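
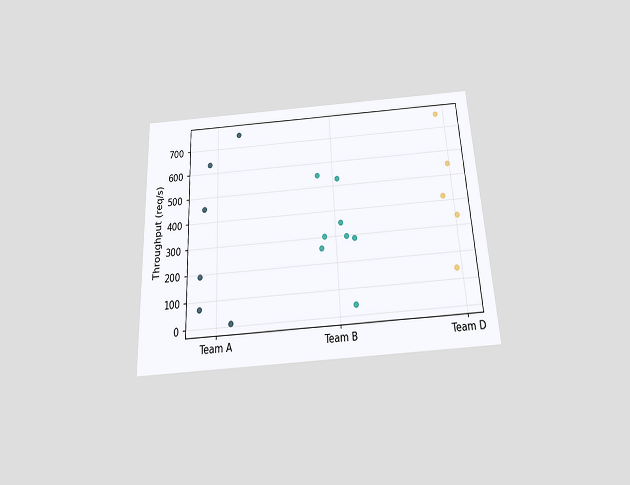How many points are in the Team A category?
6

The chart is tilted about 3° counter-clockwise and viewed slightly from below. Counting the markers in the Team A column gives 6.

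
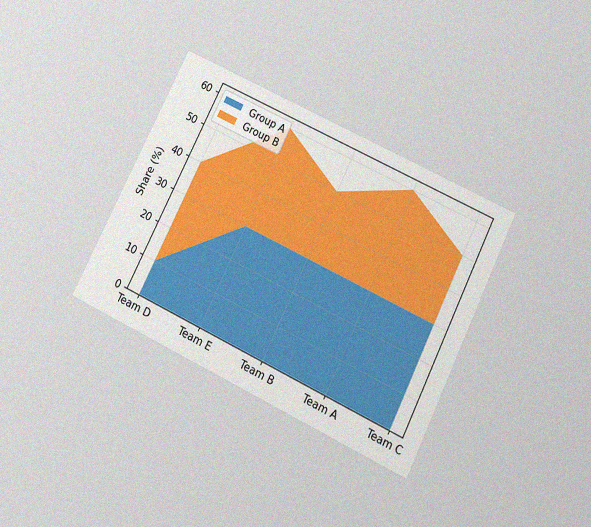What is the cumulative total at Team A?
60%

The chart is tilted about 26° clockwise and viewed slightly from below, with some photo noise. The stacked total at Team A reaches 60%.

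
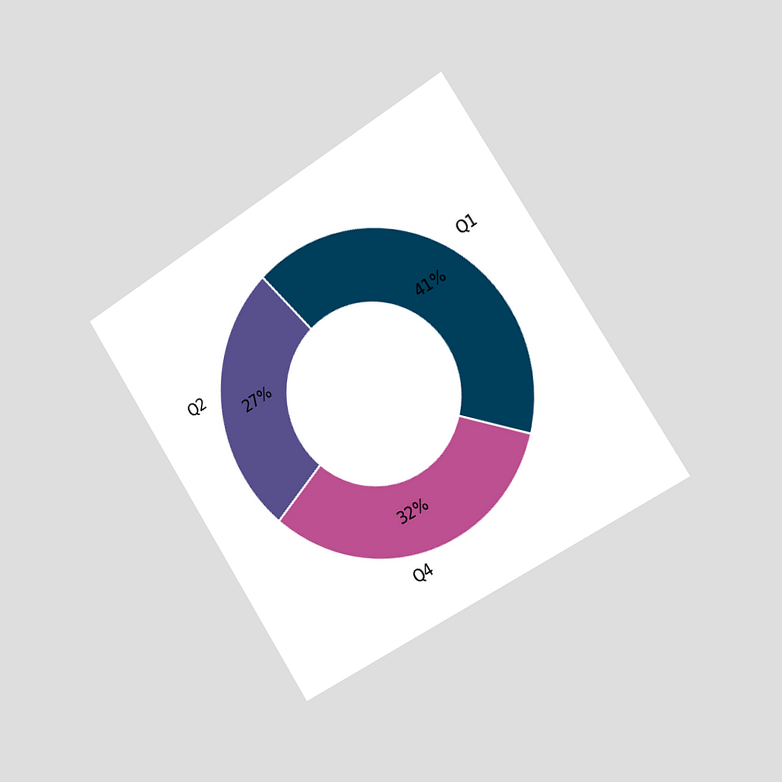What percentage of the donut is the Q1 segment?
41%

The chart is tilted about 32° counter-clockwise and viewed slightly from the right. The Q1 segment takes up 41% of the ring.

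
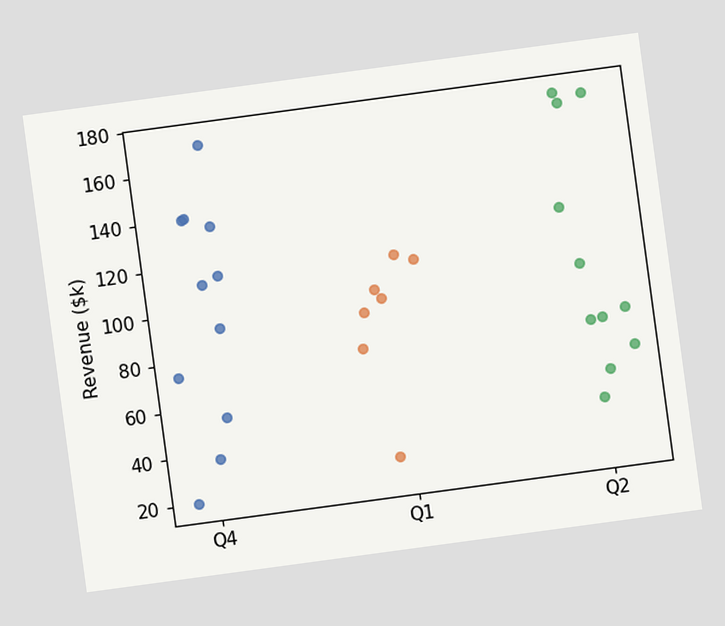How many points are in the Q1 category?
7

The chart is tilted about 8° counter-clockwise. Counting the markers in the Q1 column gives 7.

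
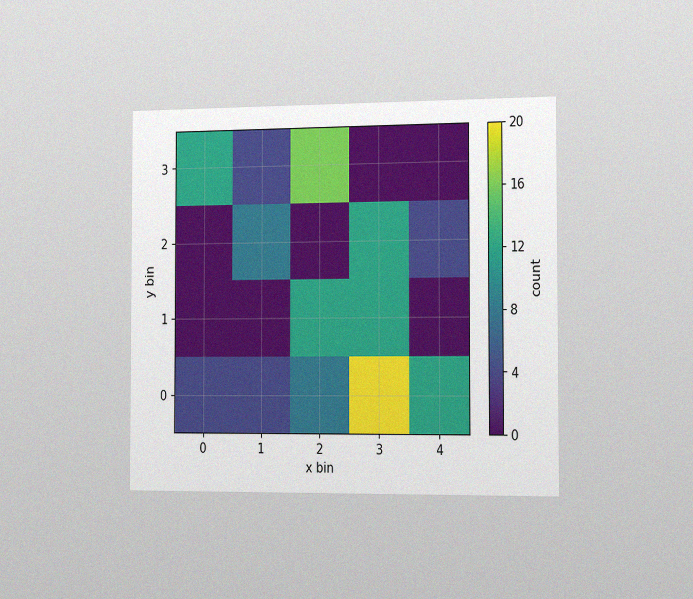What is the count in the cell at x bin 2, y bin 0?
8

The chart is viewed slightly from the right, with some photo noise. Matching the cell (2, 0) against the colorbar gives 8.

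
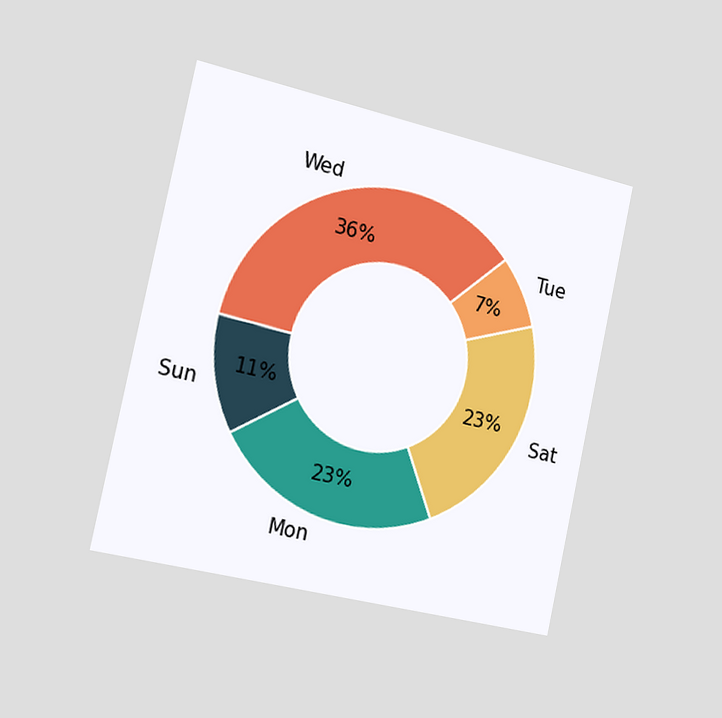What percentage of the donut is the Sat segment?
The chart is tilted about 12° clockwise and viewed slightly from the left. The Sat segment takes up 23% of the ring.

23%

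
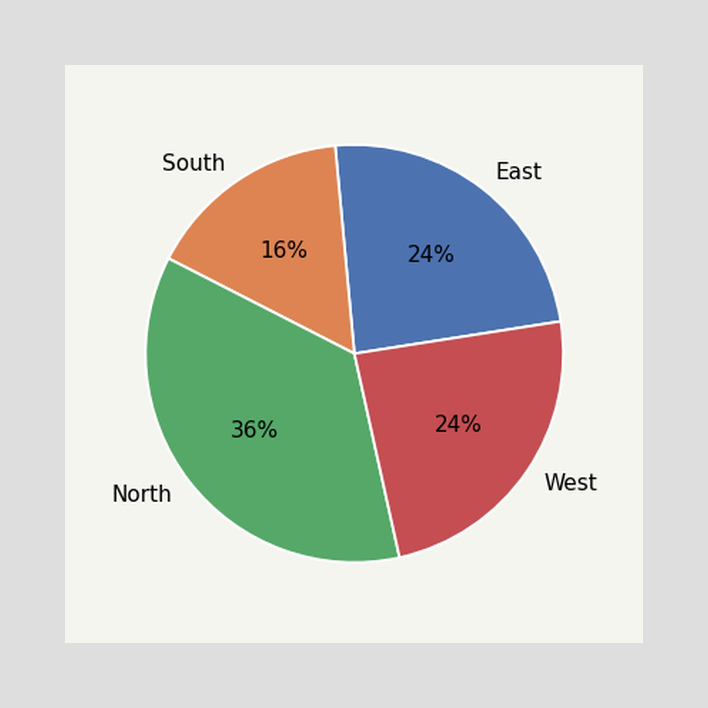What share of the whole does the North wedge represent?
36%

The North slice takes up 36% of the pie.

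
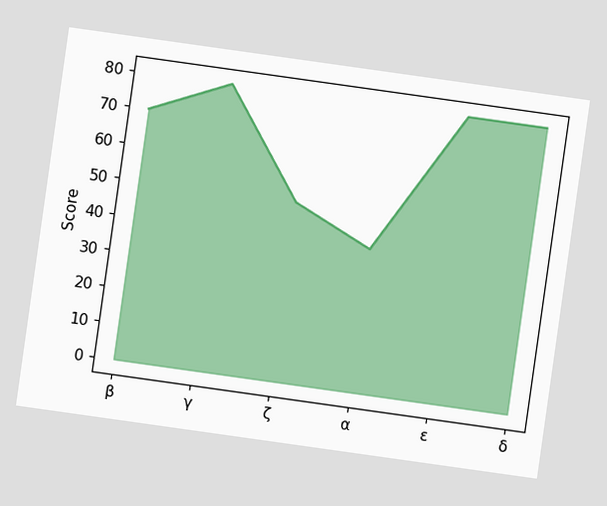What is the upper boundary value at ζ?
50

The chart is tilted about 8° clockwise. At ζ the upper boundary is at 50.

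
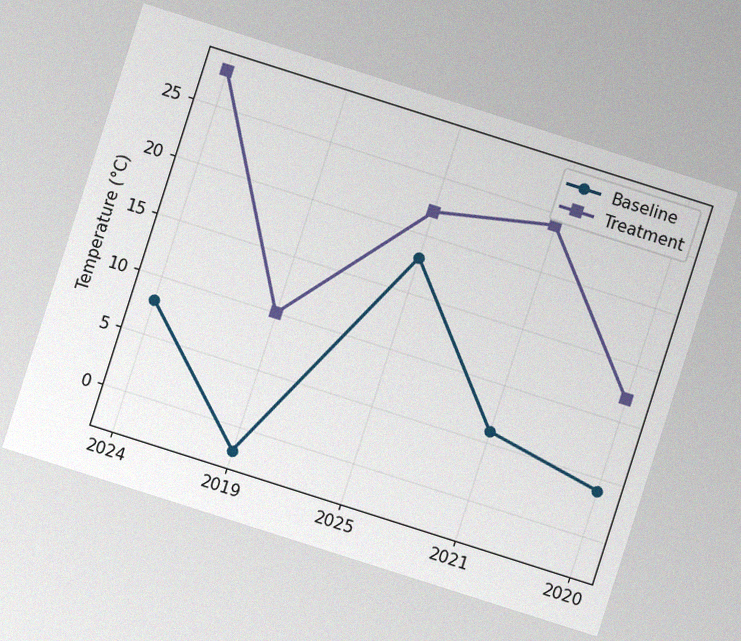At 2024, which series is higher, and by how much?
The chart is tilted about 18° clockwise, with some photo noise. At 2024, Treatment sits above the other line by 20°C.

Treatment, by 20°C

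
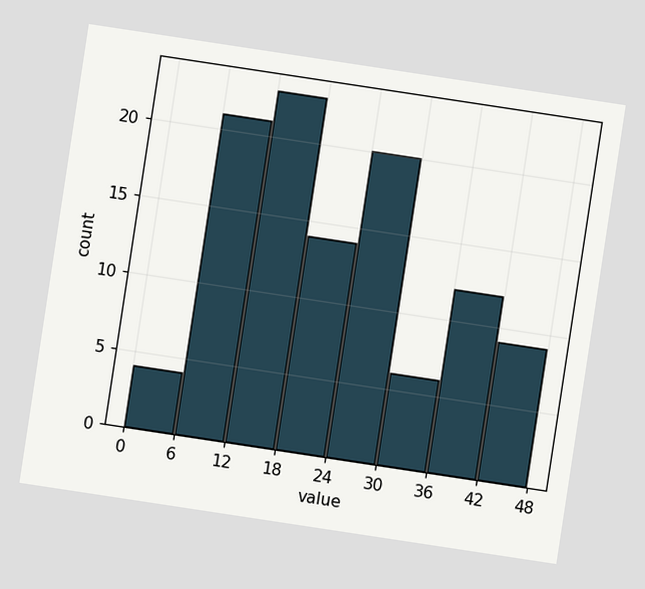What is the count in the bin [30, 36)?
The chart is tilted about 9° clockwise. The [30, 36) bin has height 6.

6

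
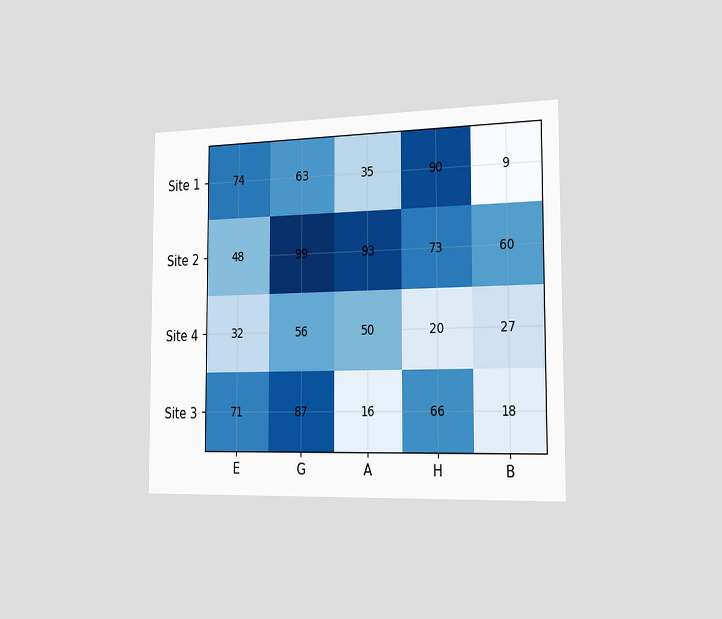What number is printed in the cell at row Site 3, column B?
18

The chart is viewed slightly from the right. The (Site 3, B) cell reads 18.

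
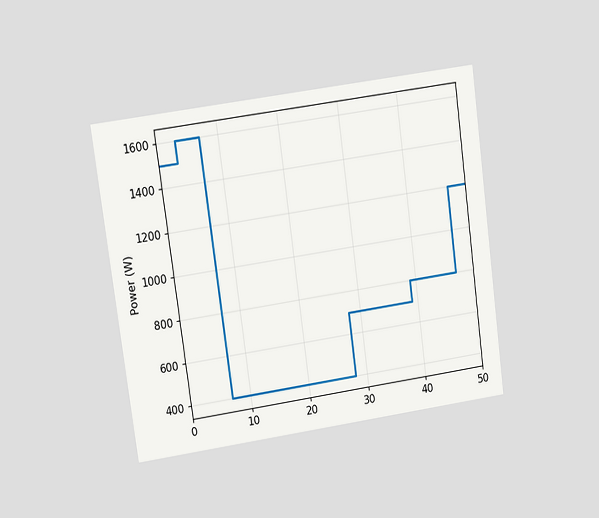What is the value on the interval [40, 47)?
The chart is tilted about 8° counter-clockwise and viewed at a slight angle. On [40, 47) the step sits at 800W.

800W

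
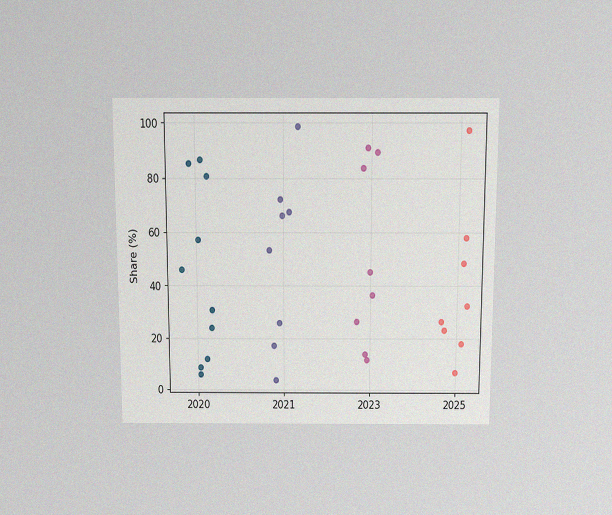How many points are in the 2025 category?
The chart is viewed slightly from above, with some photo noise. Counting the markers in the 2025 column gives 8.

8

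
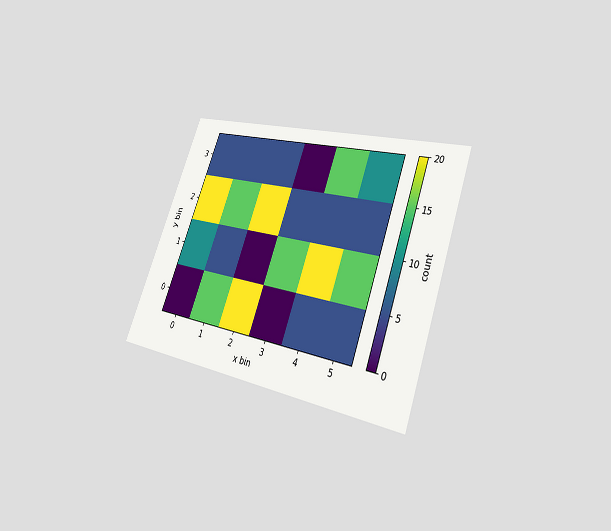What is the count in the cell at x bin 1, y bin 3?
The chart is tilted about 20° clockwise and viewed at a slight angle. Matching the cell (1, 3) against the colorbar gives 5.

5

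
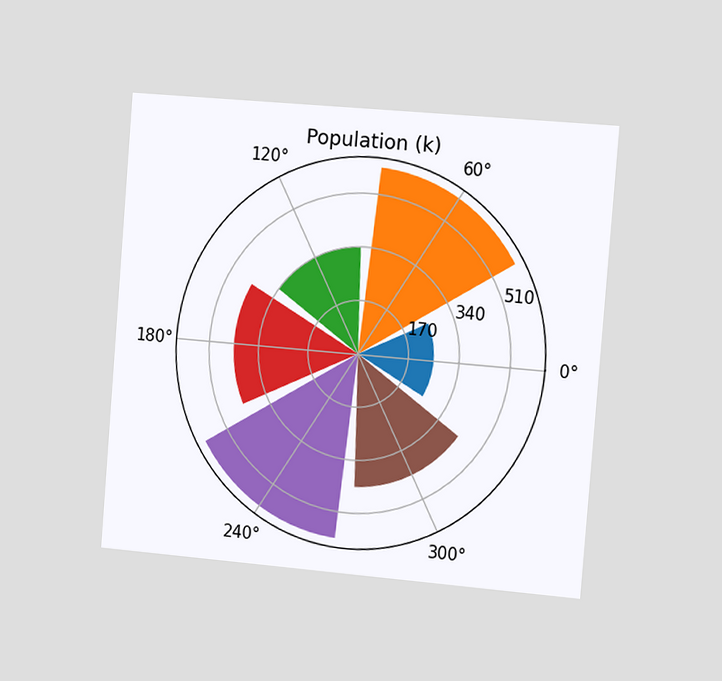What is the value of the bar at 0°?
The chart is tilted about 5° clockwise and viewed slightly from the right. The bar at 0° reaches 255k on the radial axis.

255k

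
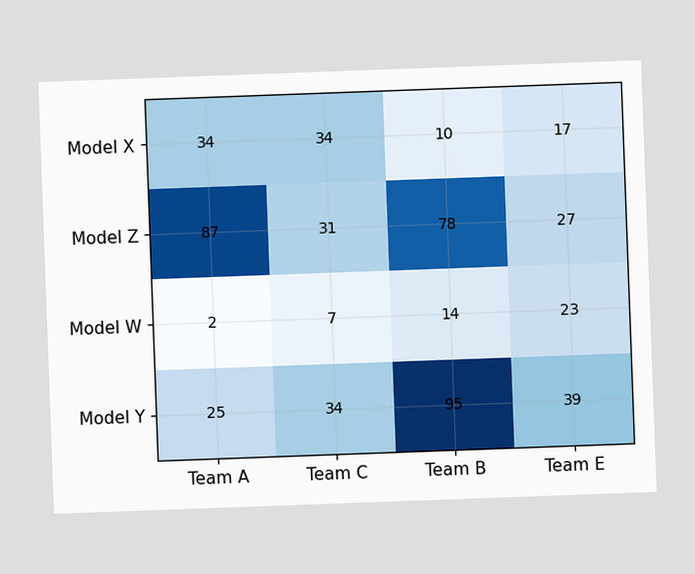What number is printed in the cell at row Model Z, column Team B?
The chart is tilted about 2° counter-clockwise. The (Model Z, Team B) cell reads 78.

78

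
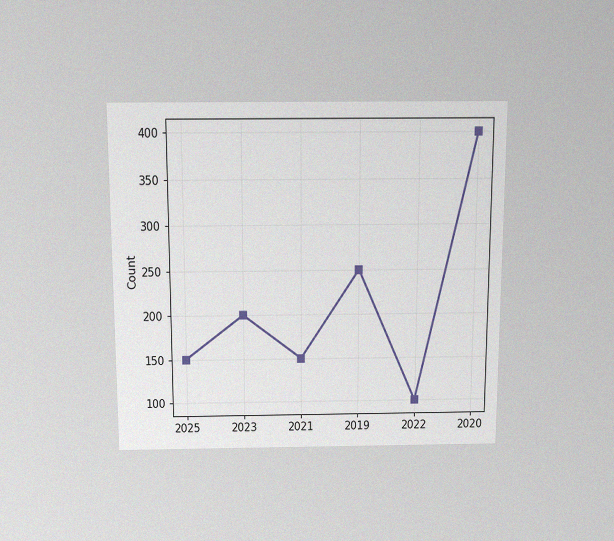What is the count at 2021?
The chart is viewed slightly from above, with some photo noise. At 2021, the line is at 150.

150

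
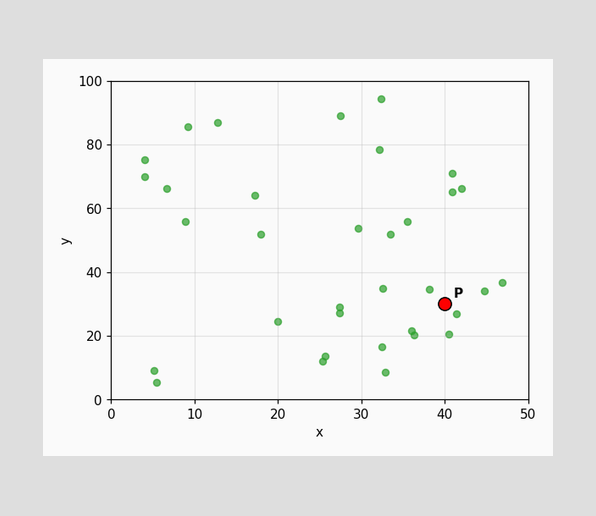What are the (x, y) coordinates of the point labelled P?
Following the gridlines from P to each axis, P sits at (40, 30).

(40, 30)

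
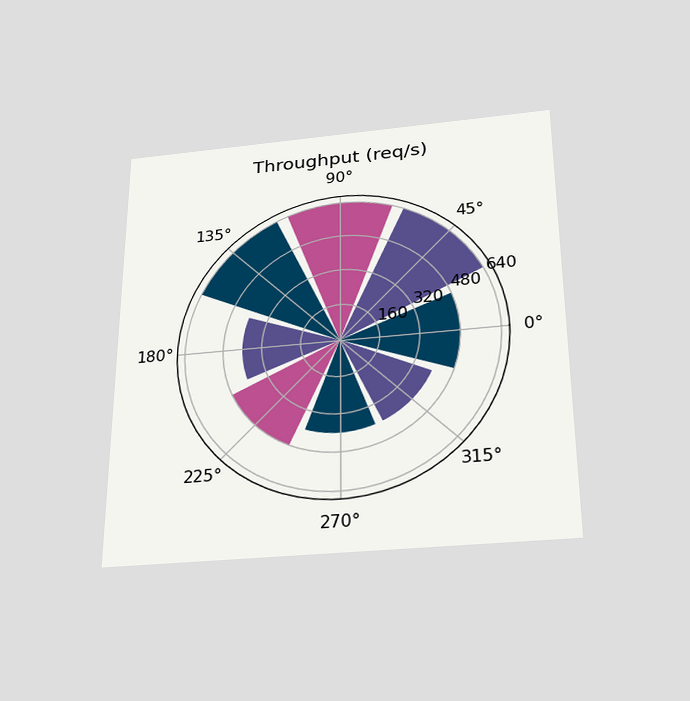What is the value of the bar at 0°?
480req/s

The chart is viewed slightly from below. The bar at 0° reaches 480req/s on the radial axis.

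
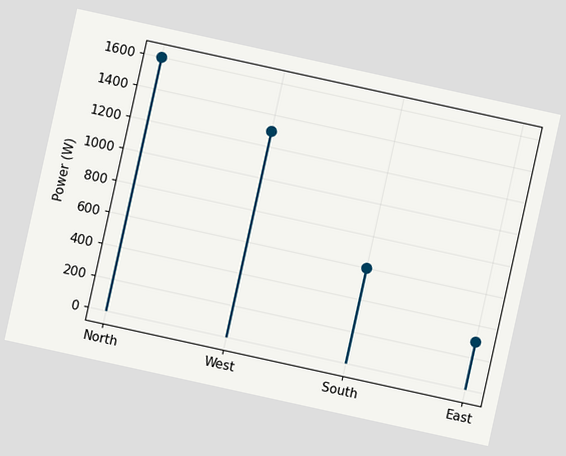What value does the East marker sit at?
300W

The chart is tilted about 12° clockwise. The East marker sits at 300W.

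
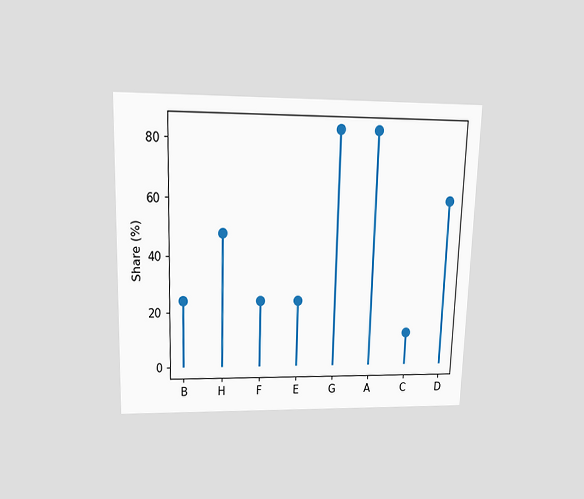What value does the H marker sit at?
48%

The chart is viewed slightly from above. The H marker sits at 48%.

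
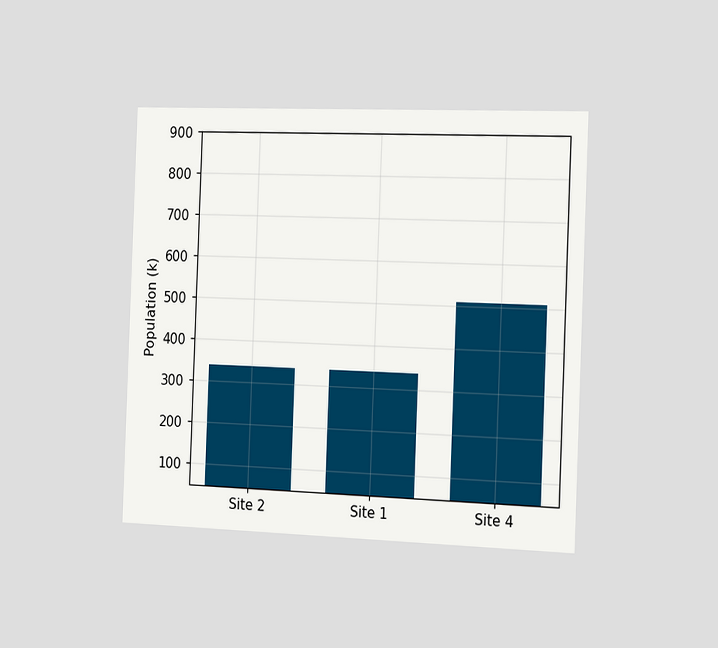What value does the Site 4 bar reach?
The chart is tilted about 2° clockwise and viewed slightly from the right. Reading along the chart's y-axis, the Site 4 bar reaches 510k.

510k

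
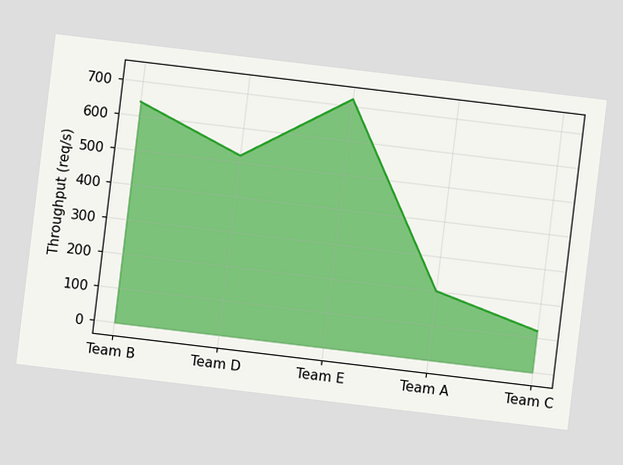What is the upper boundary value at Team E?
The chart is tilted about 7° clockwise. At Team E the upper boundary is at 720req/s.

720req/s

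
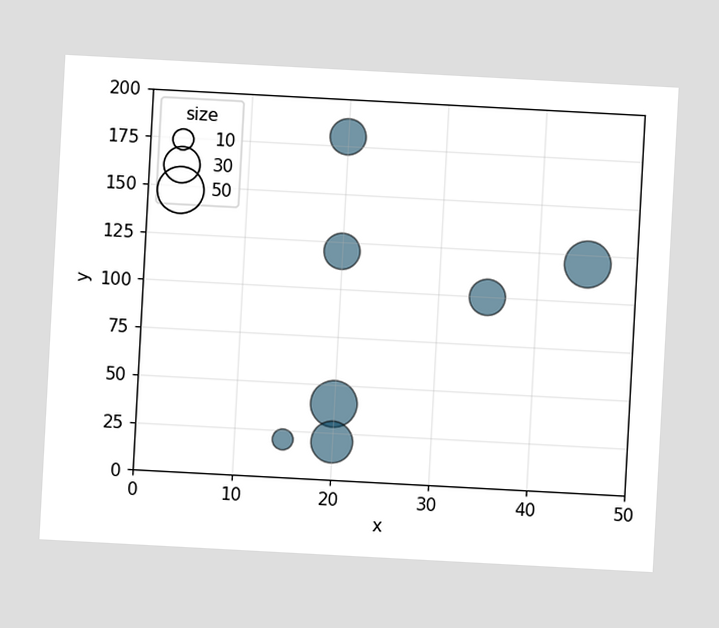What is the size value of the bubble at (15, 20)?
10

The chart is tilted about 3° clockwise. Matching the bubble at (15, 20) against the size legend gives 10.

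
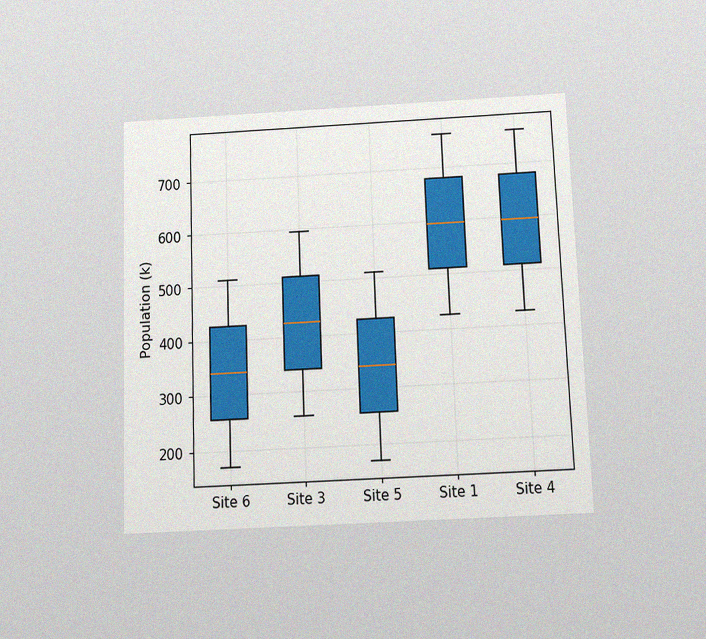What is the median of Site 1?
The chart is tilted about 2° counter-clockwise and viewed slightly from below, with some photo noise. The median line in the Site 1 box sits at 595k.

595k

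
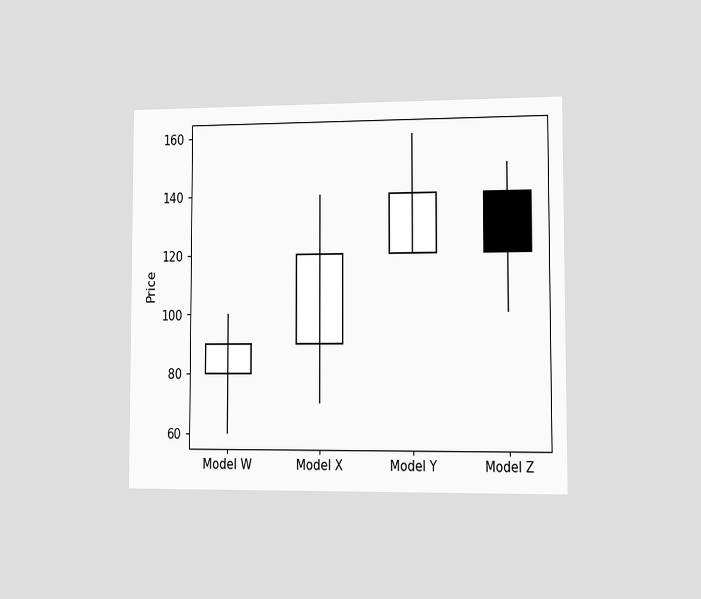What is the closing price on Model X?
120

The chart is viewed slightly from the right. The Model X candle closes at 120.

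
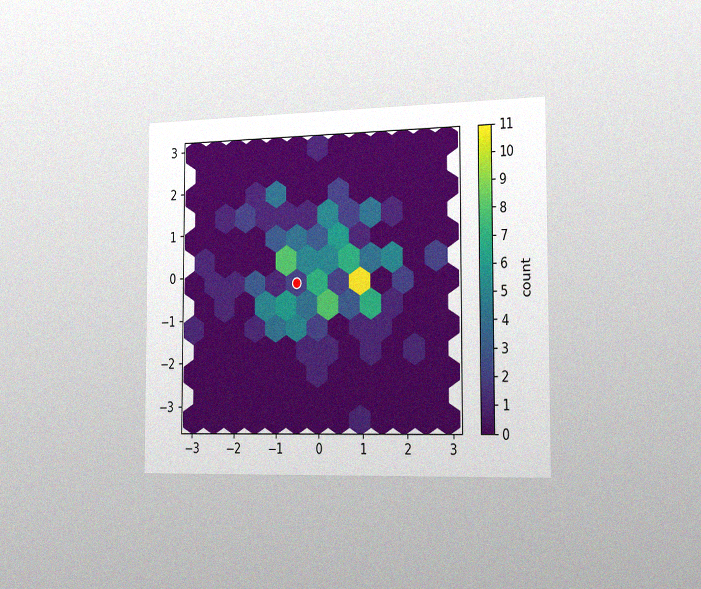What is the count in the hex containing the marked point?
The chart is viewed slightly from the right, with some photo noise. The marked hex reads 2 on the colorbar.

2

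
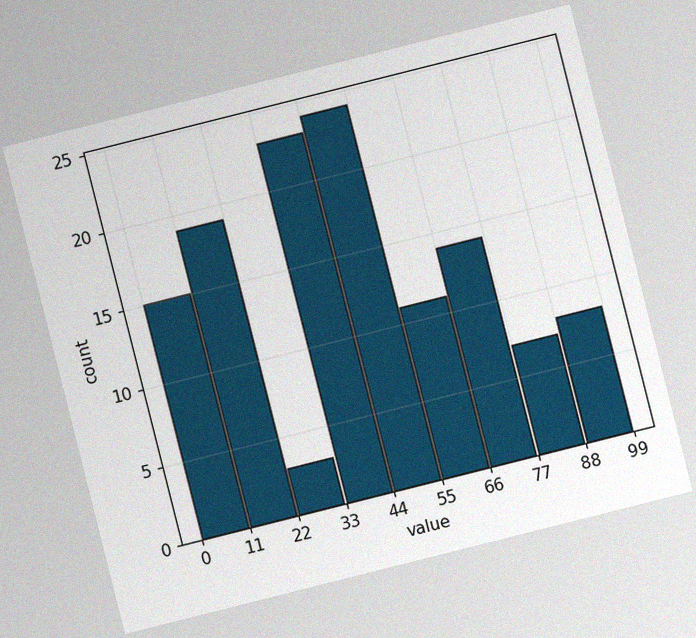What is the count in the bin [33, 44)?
The chart is tilted about 14° counter-clockwise, with some photo noise. The [33, 44) bin has height 23.

23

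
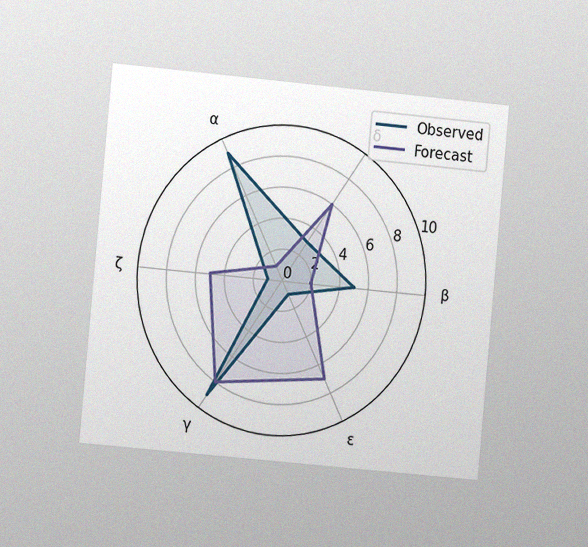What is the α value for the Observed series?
The chart is tilted about 5° clockwise and viewed at a slight angle, with some photo noise. On the α axis, Observed reaches 9.

9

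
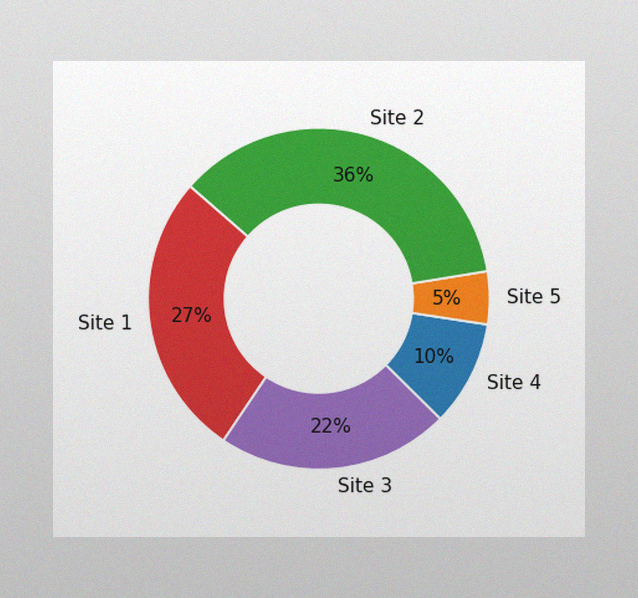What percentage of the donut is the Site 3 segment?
22%

The image has some photo noise and uneven lighting. The Site 3 segment takes up 22% of the ring.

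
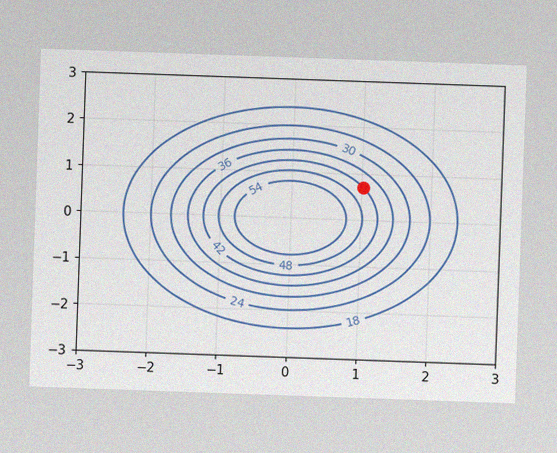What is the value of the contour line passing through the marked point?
The chart is tilted about 2° clockwise, with some photo noise. The marked point sits on the contour labelled 42.

42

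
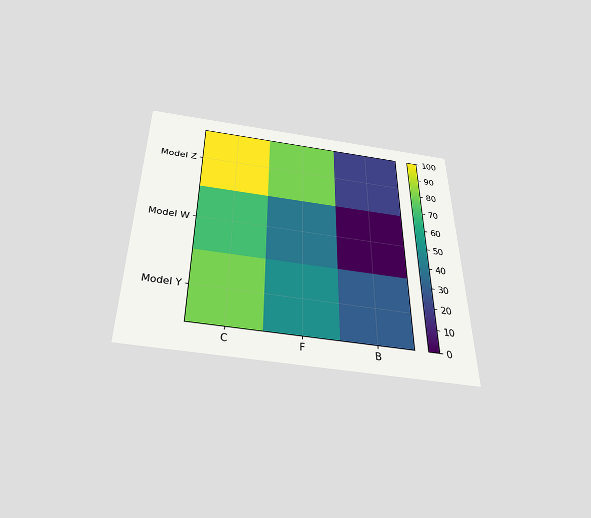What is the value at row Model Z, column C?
100

The chart is viewed slightly from below. Matching cell (Model Z, C) against the colorbar gives 100.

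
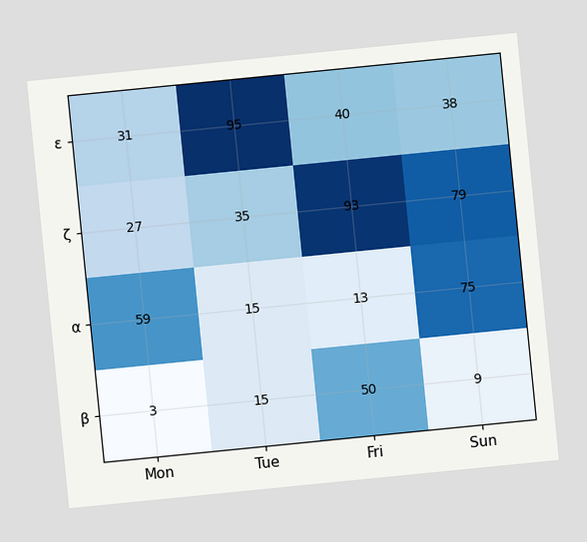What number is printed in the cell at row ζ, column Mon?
27

The chart is tilted about 6° counter-clockwise. The (ζ, Mon) cell reads 27.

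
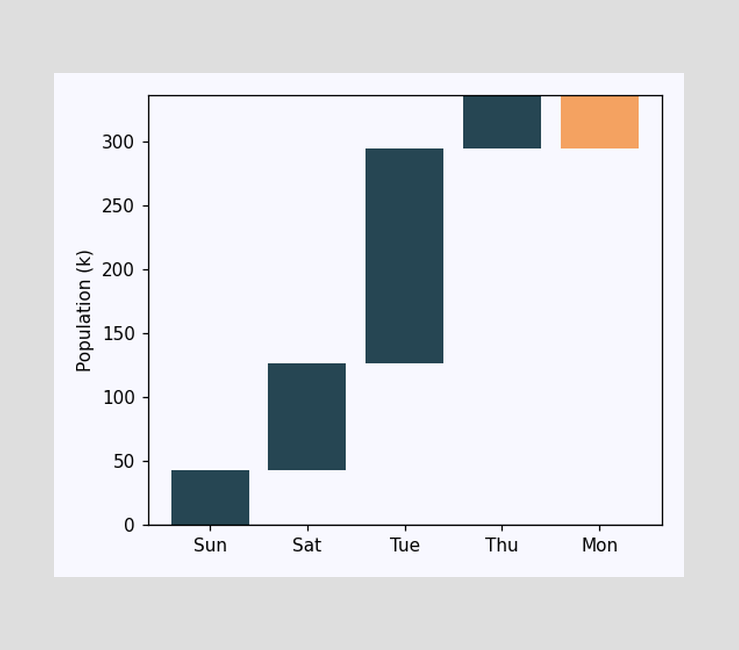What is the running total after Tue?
294k

After Tue the running total reaches 294k.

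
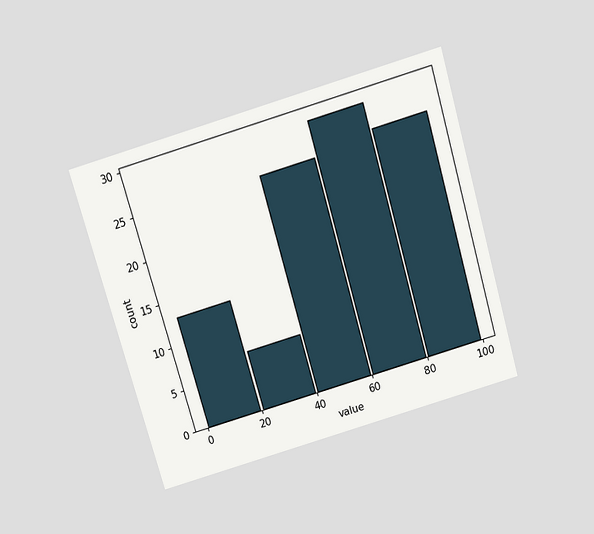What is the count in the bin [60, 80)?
The chart is tilted about 16° counter-clockwise and viewed slightly from above. The [60, 80) bin has height 29.

29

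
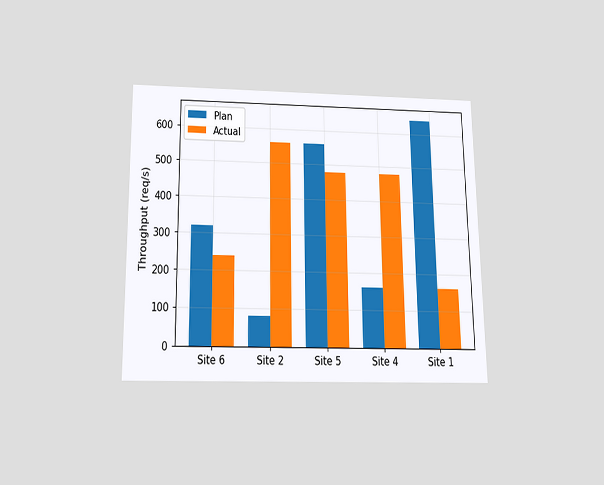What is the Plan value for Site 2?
80req/s

The chart is viewed slightly from below. The Plan bar at Site 2 reaches 80req/s on the y-axis.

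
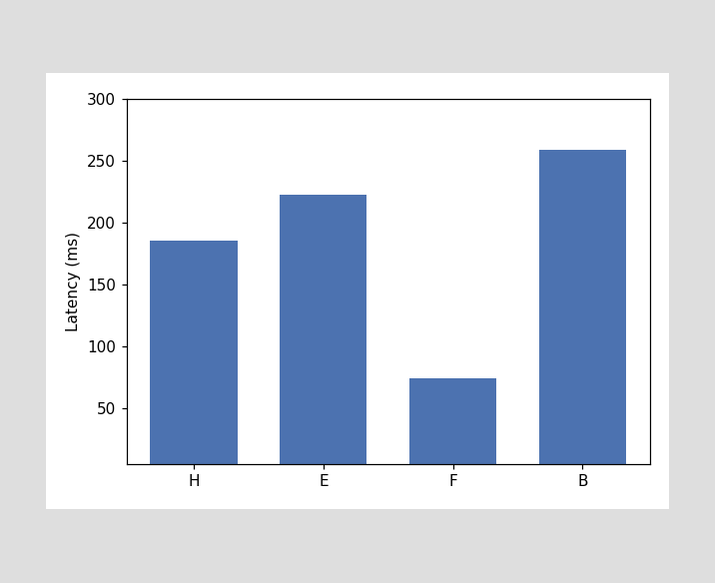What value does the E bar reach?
222ms

Reading along the chart's y-axis, the E bar reaches 222ms.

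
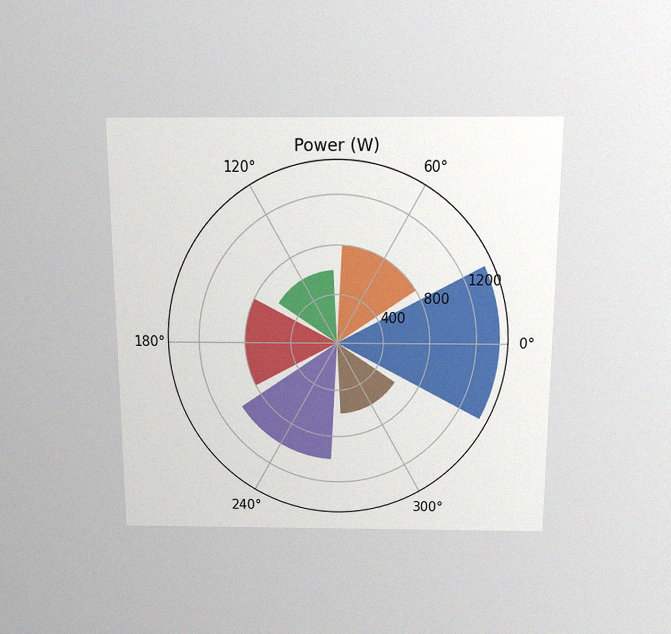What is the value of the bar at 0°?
1400W

The chart is viewed slightly from above, with some photo noise. The bar at 0° reaches 1400W on the radial axis.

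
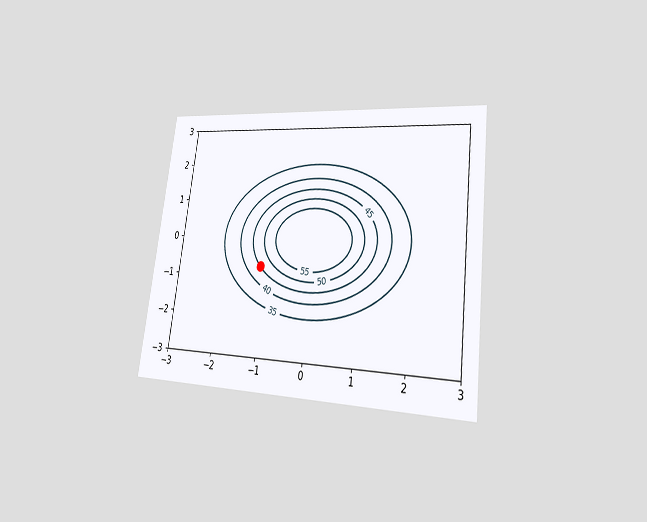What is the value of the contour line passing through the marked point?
45

The chart is tilted about 7° clockwise and viewed slightly from the right. The marked point sits on the contour labelled 45.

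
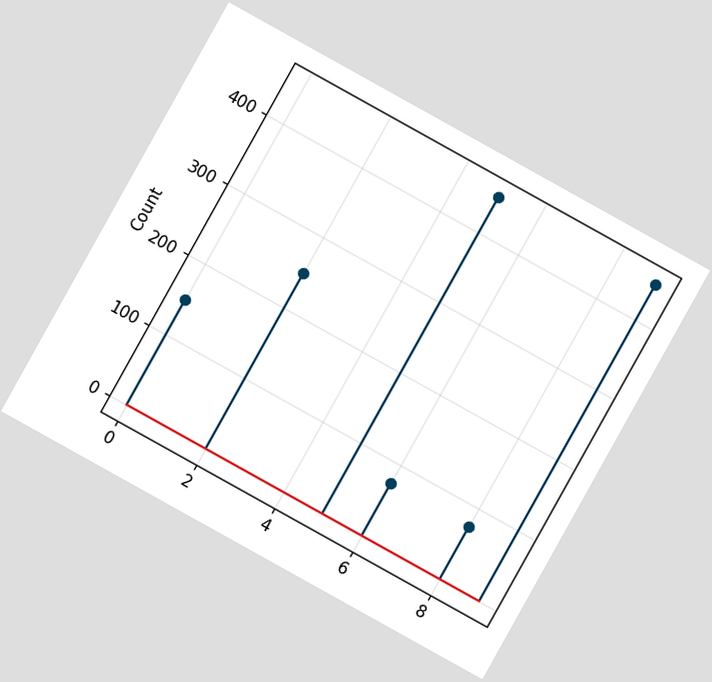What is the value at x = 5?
The chart is tilted about 29° clockwise. The stem at x=5 reaches 450.

450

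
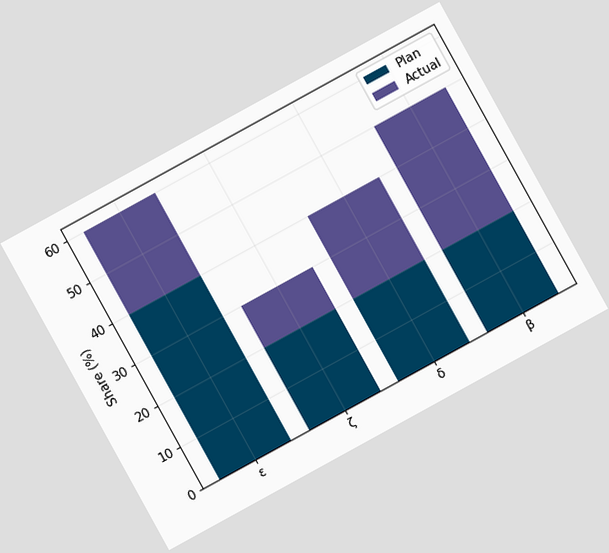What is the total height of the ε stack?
60%

The chart is tilted about 29° counter-clockwise. The ε stack's top reaches 60% on the y-axis.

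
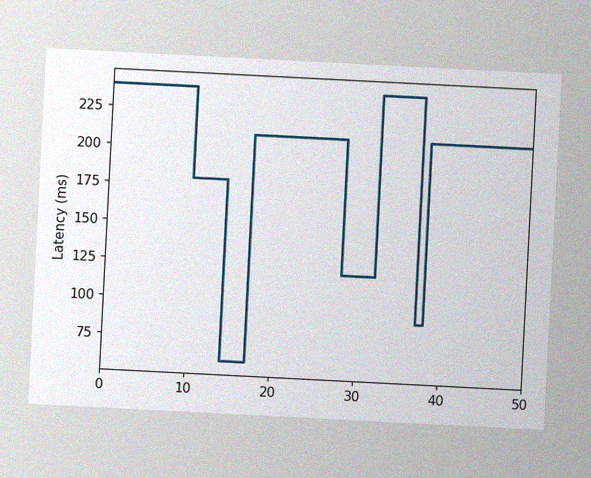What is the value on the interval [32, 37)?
The chart is tilted about 3° clockwise, with some photo noise. On [32, 37) the step sits at 240ms.

240ms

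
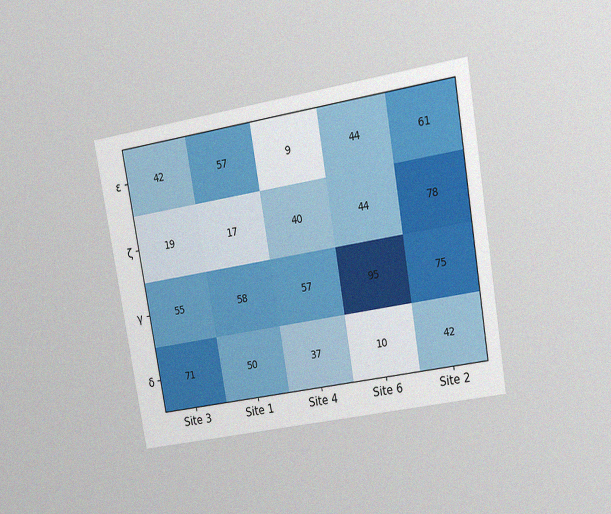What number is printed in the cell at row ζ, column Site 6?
The chart is tilted about 10° counter-clockwise and viewed at a slight angle, with some photo noise. The (ζ, Site 6) cell reads 44.

44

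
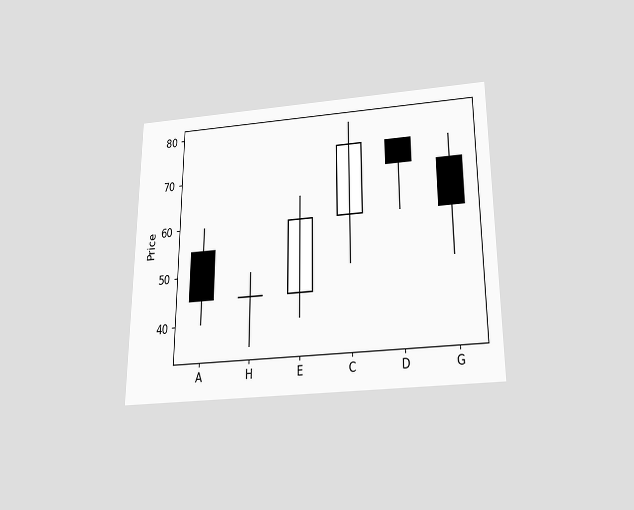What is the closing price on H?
The chart is viewed slightly from below. The H candle closes at 45.

45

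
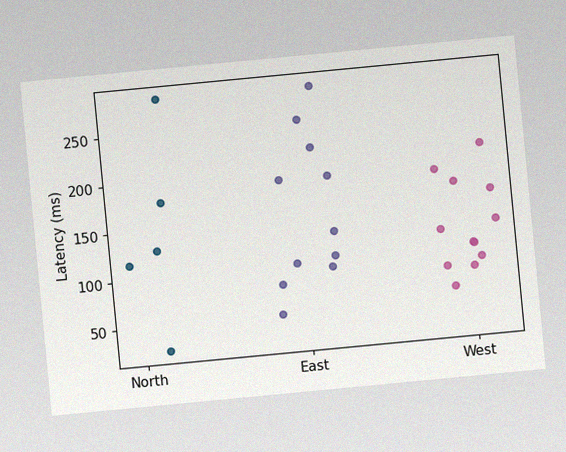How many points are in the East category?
11

The chart is tilted about 5° counter-clockwise, with some photo noise. Counting the markers in the East column gives 11.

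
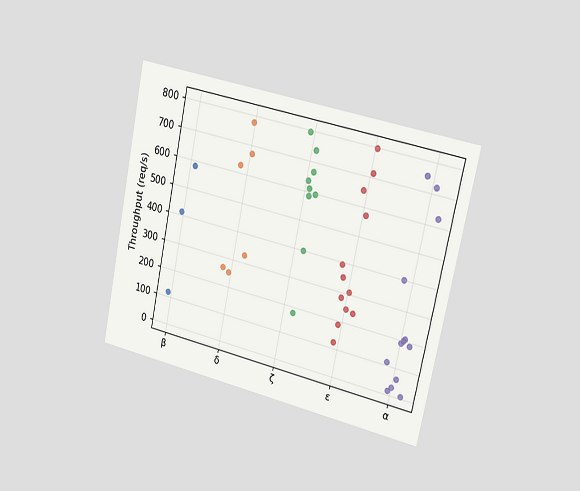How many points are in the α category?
13

The chart is tilted about 12° clockwise and viewed slightly from the right. Counting the markers in the α column gives 13.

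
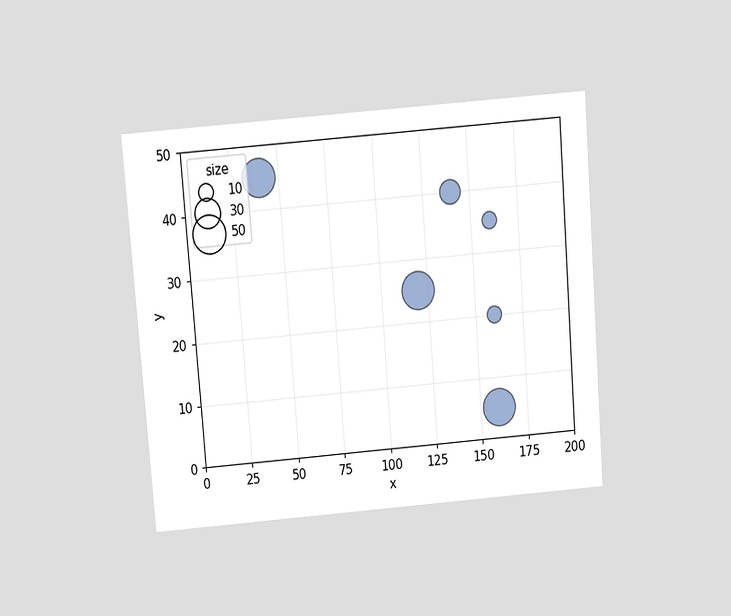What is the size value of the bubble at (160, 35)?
The chart is tilted about 4° counter-clockwise and viewed slightly from above. Matching the bubble at (160, 35) against the size legend gives 10.

10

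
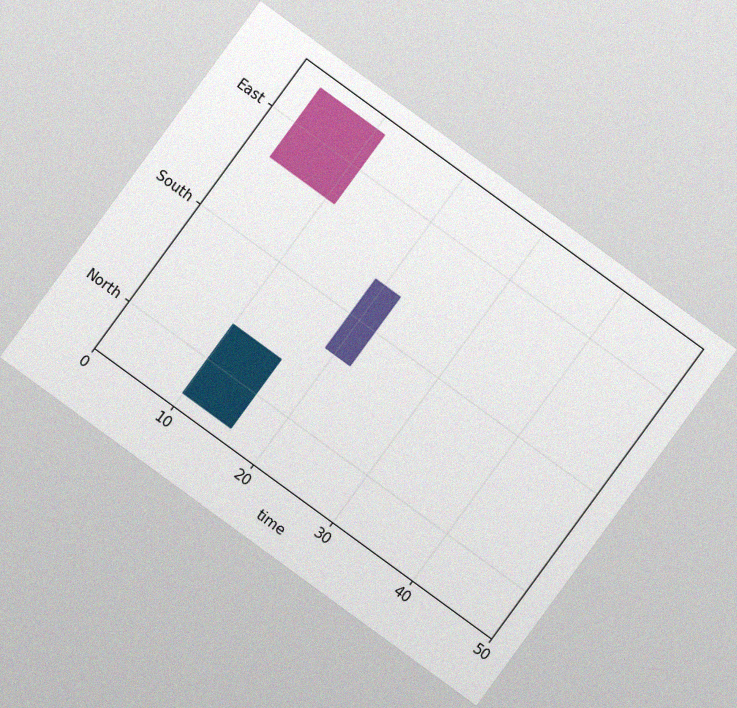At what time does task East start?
3

The chart is tilted about 36° clockwise, with some photo noise. The East bar begins at t=3.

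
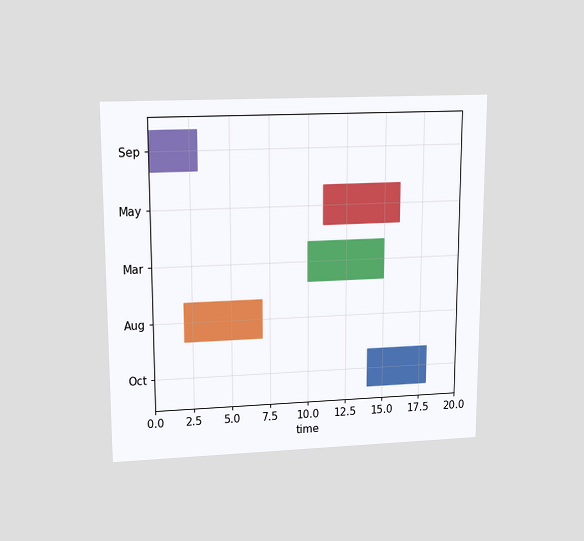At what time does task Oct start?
The chart is viewed slightly from above. The Oct bar begins at t=14.

14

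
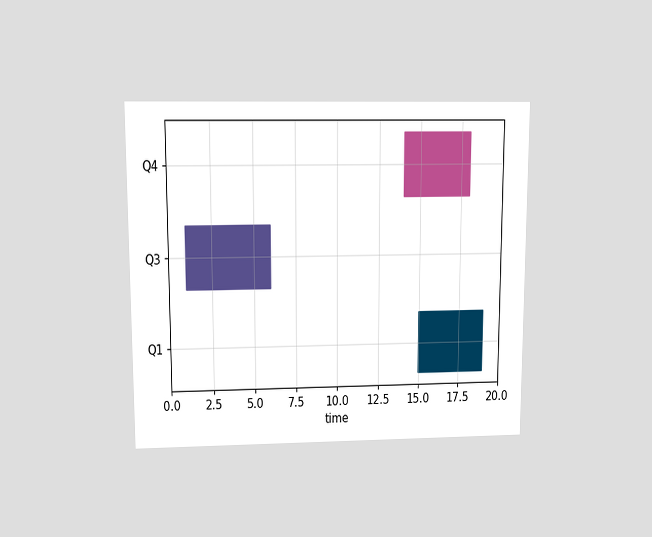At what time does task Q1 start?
15

The chart is viewed slightly from above. The Q1 bar begins at t=15.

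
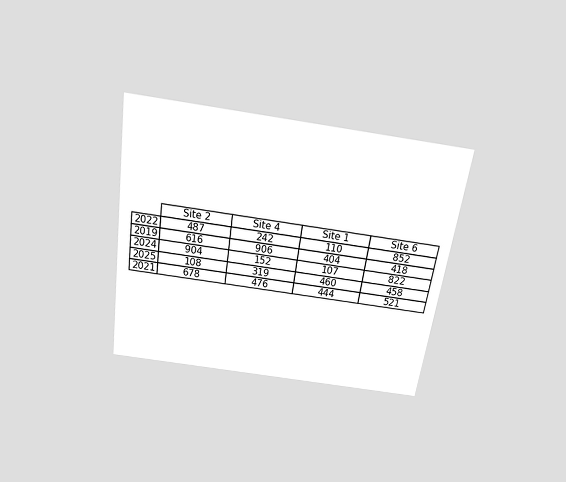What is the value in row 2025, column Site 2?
The chart is tilted about 8° clockwise and viewed slightly from above. The (2025, Site 2) cell reads 108.

108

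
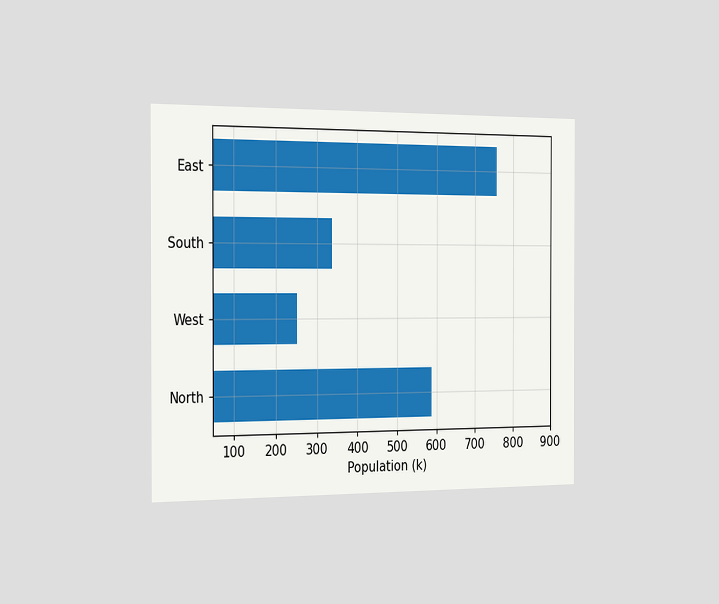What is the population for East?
756k

The chart is viewed slightly from the left. Reading along the chart's x-axis, the East bar reaches 756k.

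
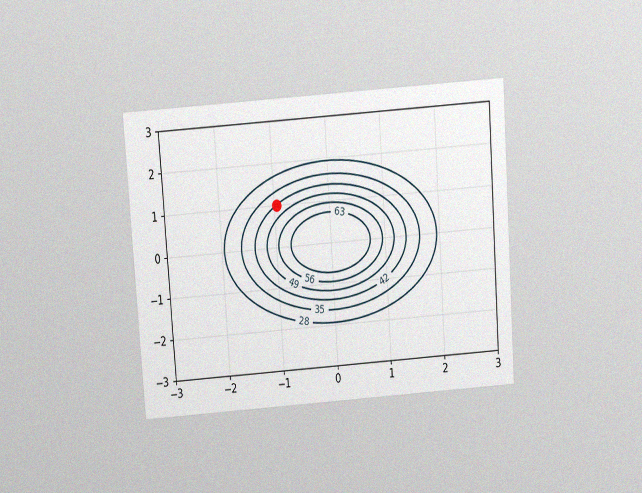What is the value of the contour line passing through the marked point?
The chart is tilted about 4° counter-clockwise and viewed slightly from above, with some photo noise. The marked point sits on the contour labelled 42.

42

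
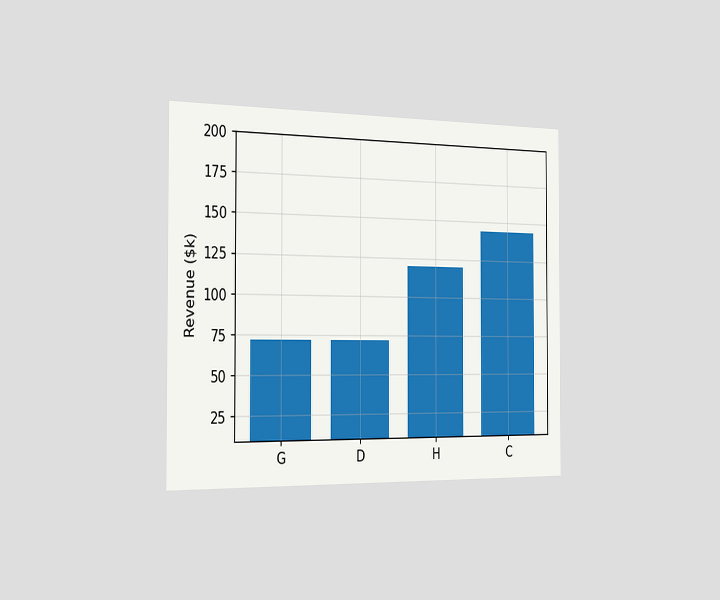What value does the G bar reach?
$72k

The chart is viewed slightly from the left. Reading along the chart's y-axis, the G bar reaches $72k.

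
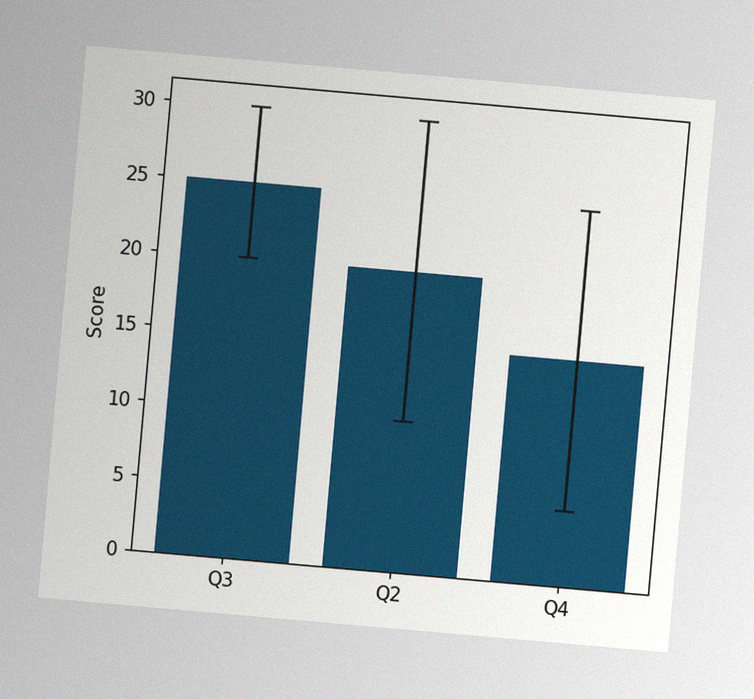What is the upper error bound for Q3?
30

The chart is tilted about 5° clockwise, with some photo noise. The Q3 bar's upper whisker reaches 30.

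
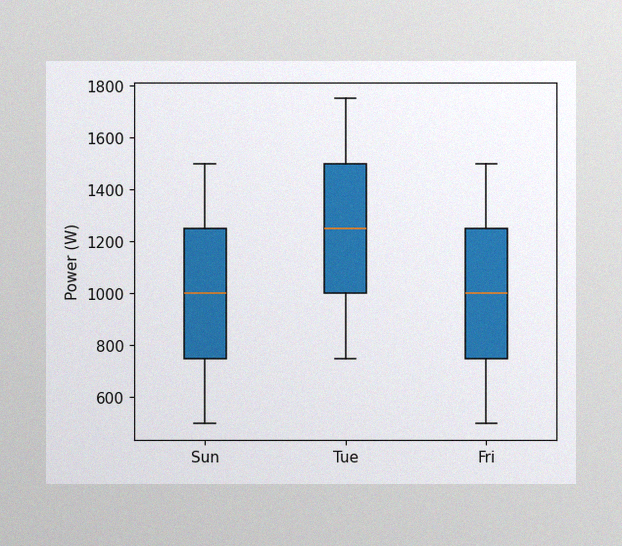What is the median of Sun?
1000W

The image has some photo noise and uneven lighting. The median line in the Sun box sits at 1000W.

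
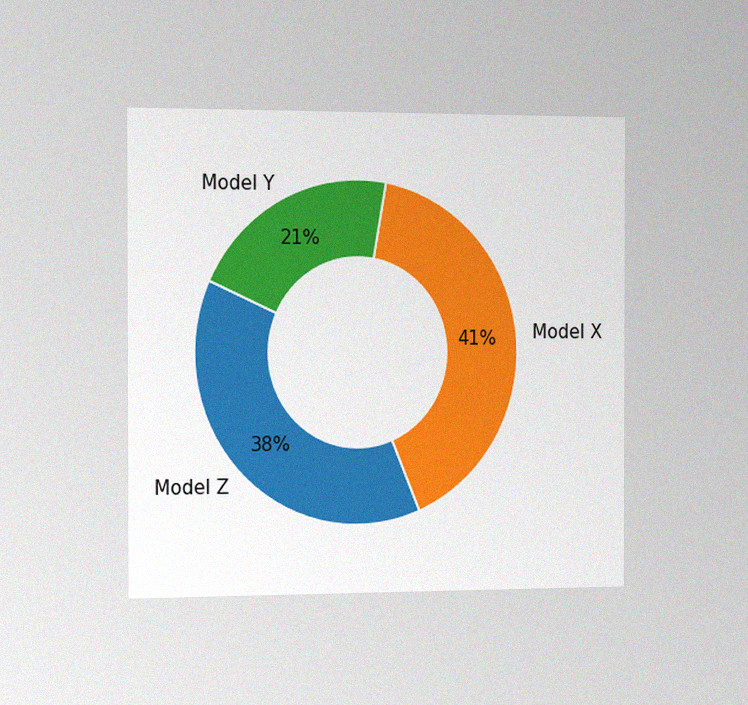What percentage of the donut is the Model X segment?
The chart is viewed slightly from the left, with some photo noise. The Model X segment takes up 41% of the ring.

41%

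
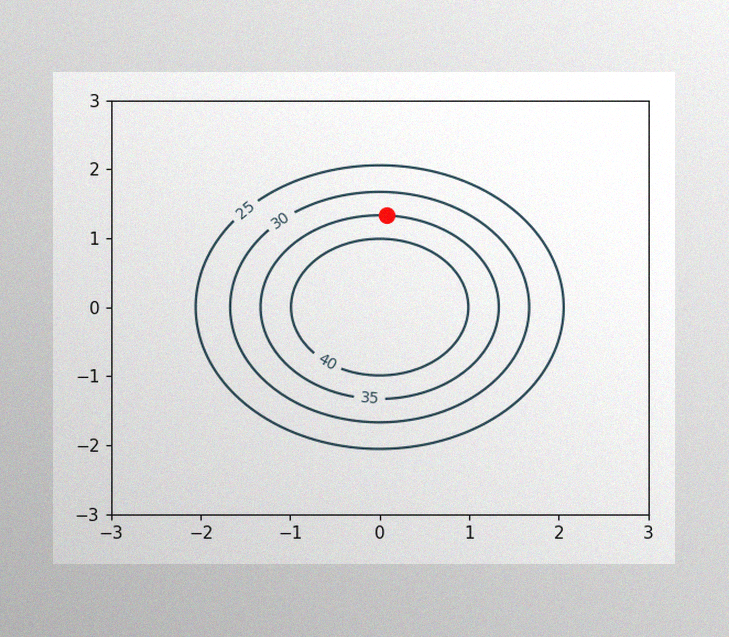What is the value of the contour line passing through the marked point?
The image has some photo noise and uneven lighting. The marked point sits on the contour labelled 35.

35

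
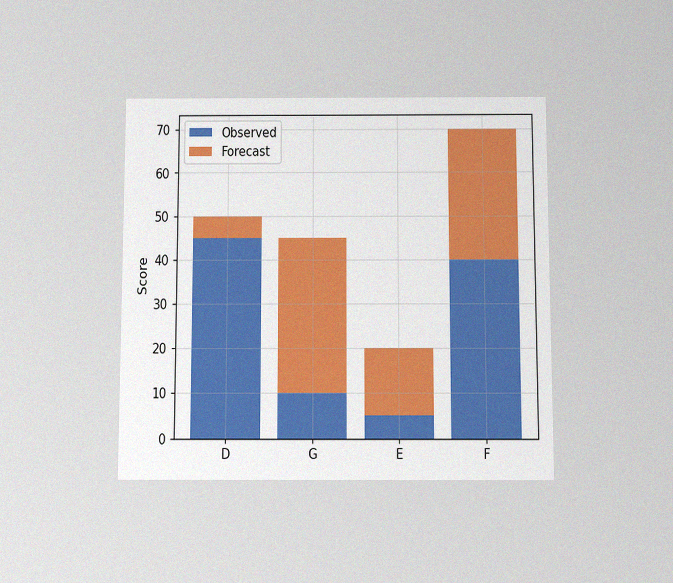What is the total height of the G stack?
The chart is viewed slightly from below, with some photo noise. The G stack's top reaches 45 on the y-axis.

45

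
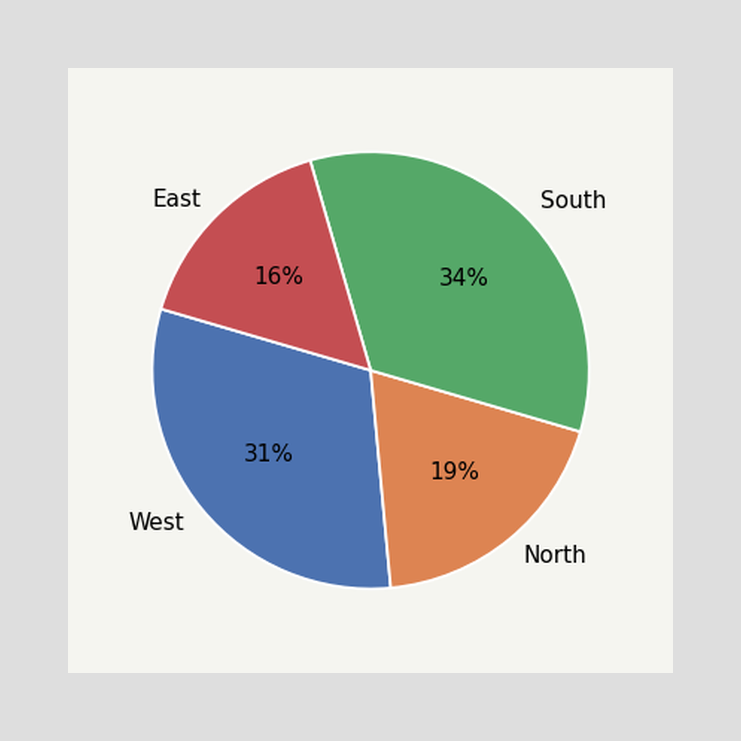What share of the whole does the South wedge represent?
The South slice takes up 34% of the pie.

34%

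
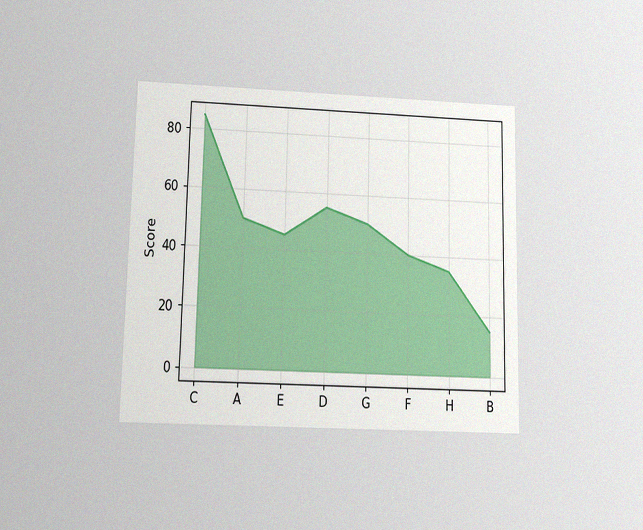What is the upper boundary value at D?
The chart is viewed slightly from below, with some photo noise. At D the upper boundary is at 55.

55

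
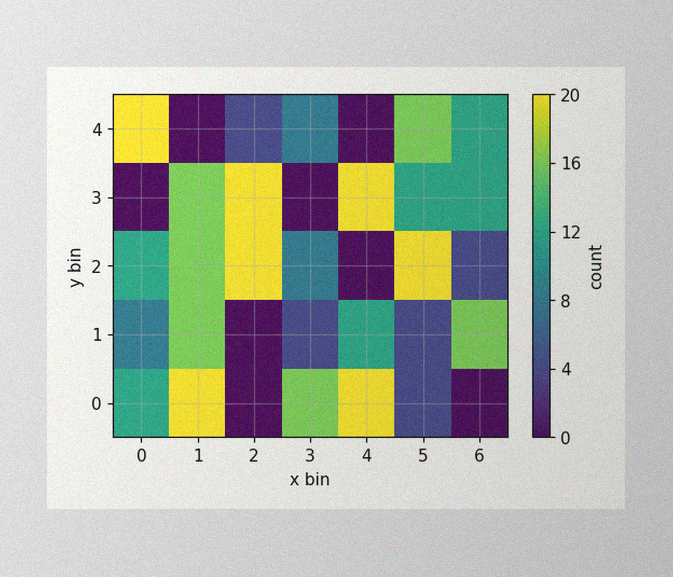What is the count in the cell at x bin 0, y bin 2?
12

The image has some photo noise and uneven lighting. Matching the cell (0, 2) against the colorbar gives 12.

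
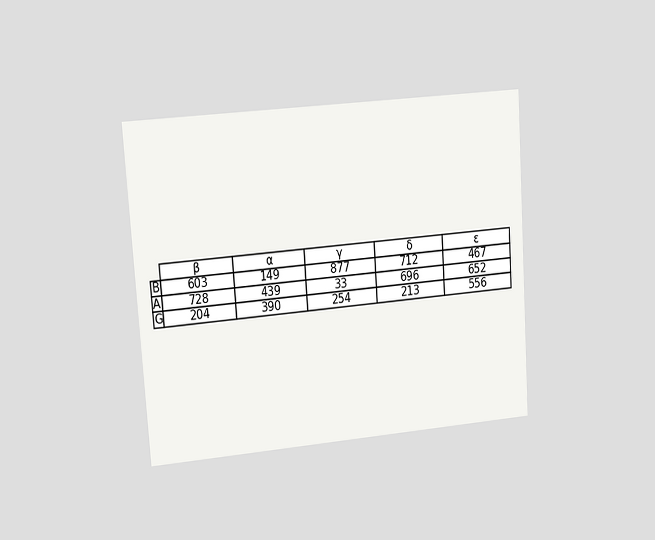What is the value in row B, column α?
The chart is tilted about 4° counter-clockwise and viewed at a slight angle. The (B, α) cell reads 149.

149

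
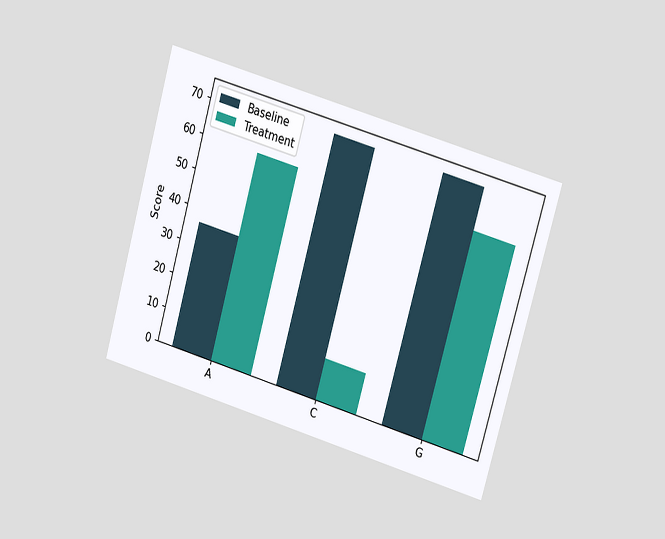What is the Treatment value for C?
The chart is tilted about 16° clockwise and viewed at a slight angle. The Treatment bar at C reaches 12 on the y-axis.

12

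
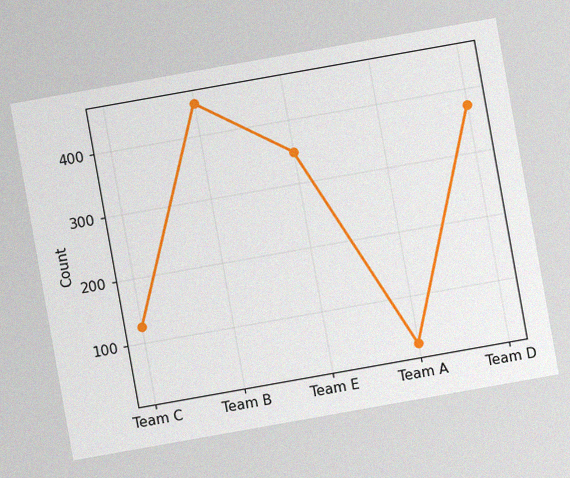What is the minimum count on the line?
25

The chart is tilted about 10° counter-clockwise, with some photo noise. The lowest point is at Team A, and reading across to the y-axis gives 25.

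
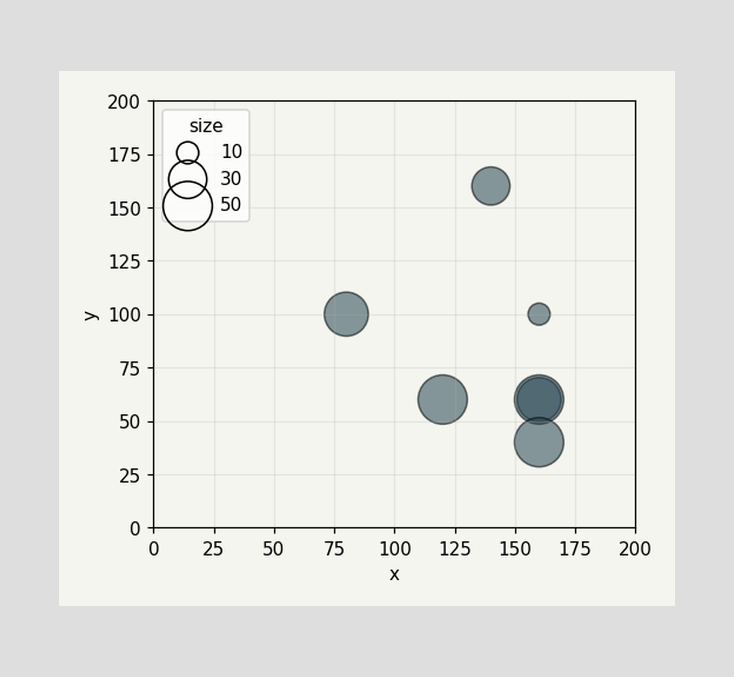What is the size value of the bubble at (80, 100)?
40

Matching the bubble at (80, 100) against the size legend gives 40.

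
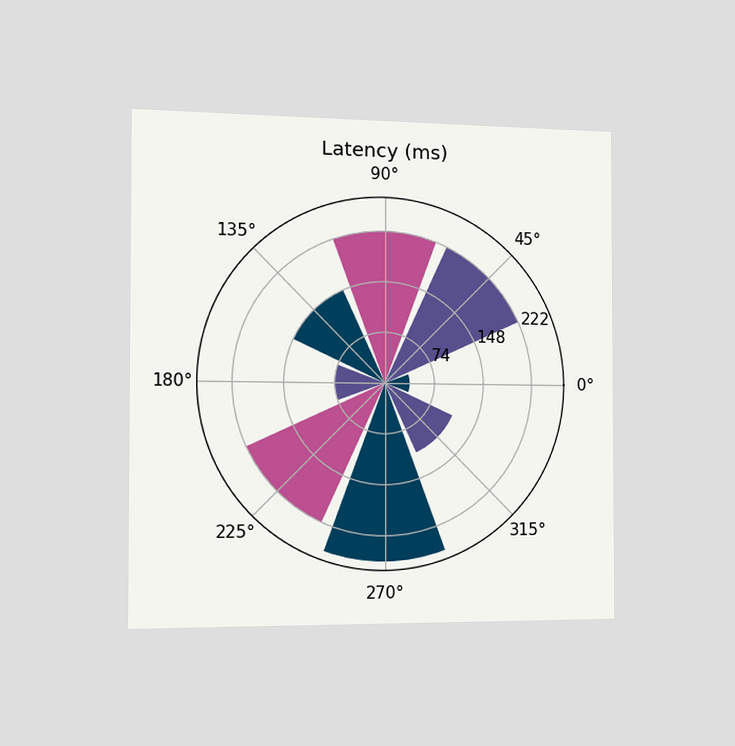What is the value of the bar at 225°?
The chart is viewed slightly from the left. The bar at 225° reaches 222ms on the radial axis.

222ms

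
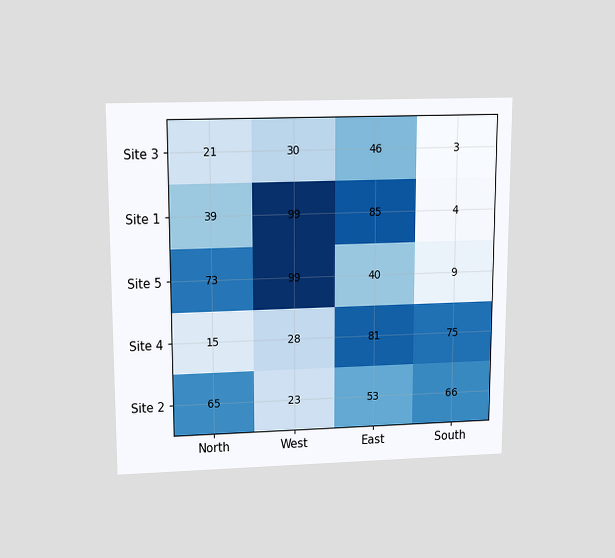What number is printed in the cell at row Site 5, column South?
9

The chart is viewed slightly from above. The (Site 5, South) cell reads 9.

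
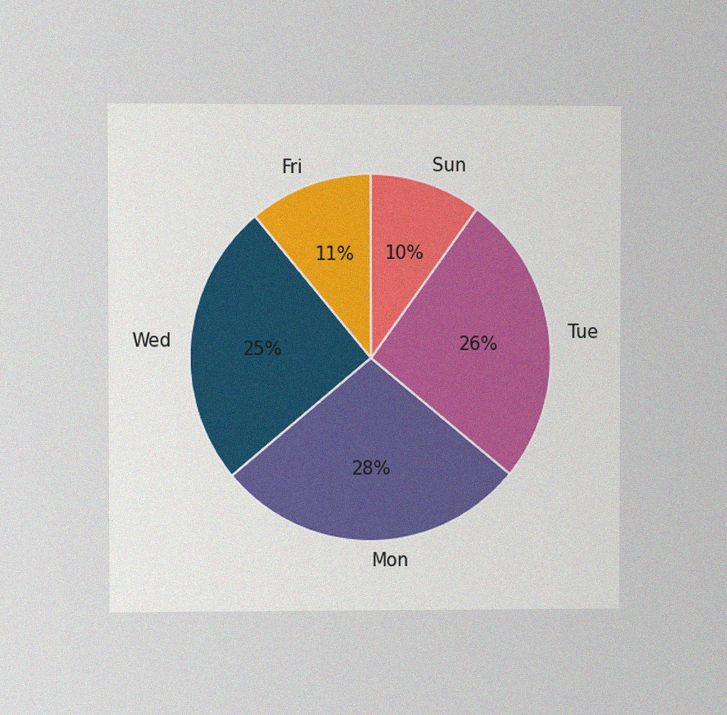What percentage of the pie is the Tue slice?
26%

The chart is viewed at a slight angle, with some photo noise. The Tue slice takes up 26% of the pie.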